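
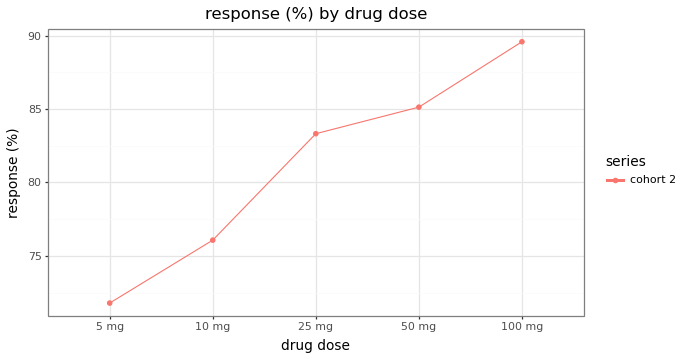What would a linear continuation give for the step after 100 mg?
≈ 93

Last three: 84, 86, 90 → slope ≈ 3/step → next ≈ 93.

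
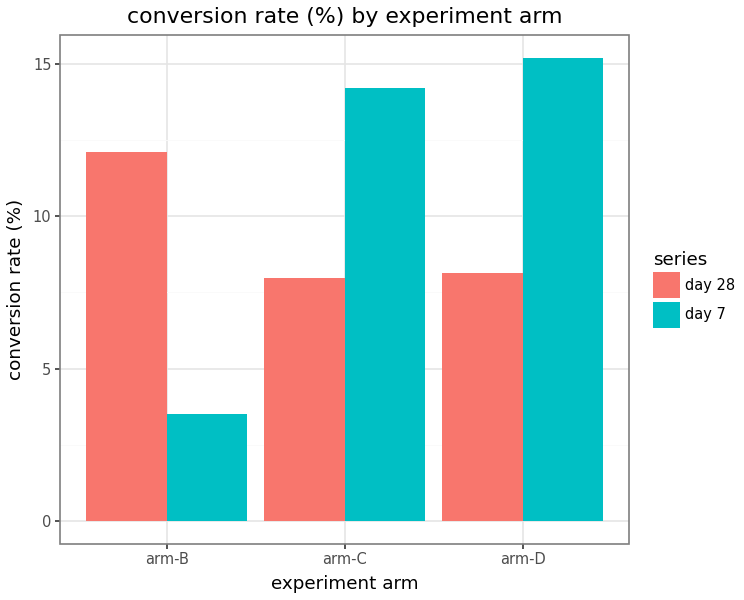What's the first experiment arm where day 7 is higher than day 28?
arm-C

arm-B: day 7 ≈ 4 vs day 28 ≈ 12 (not yet); arm-C: day 7 ≈ 14 vs day 28 ≈ 8 (first crossover).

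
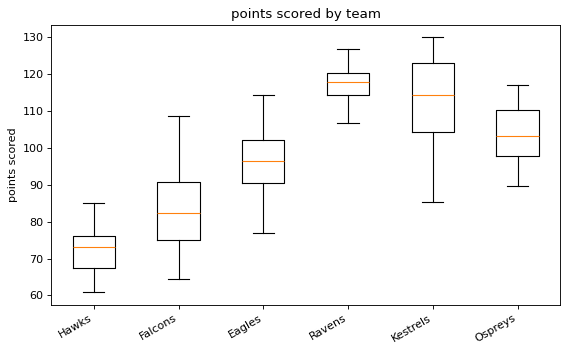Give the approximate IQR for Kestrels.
≈ 20

Q3 ≈ 125, Q1 ≈ 105; IQR ≈ 20.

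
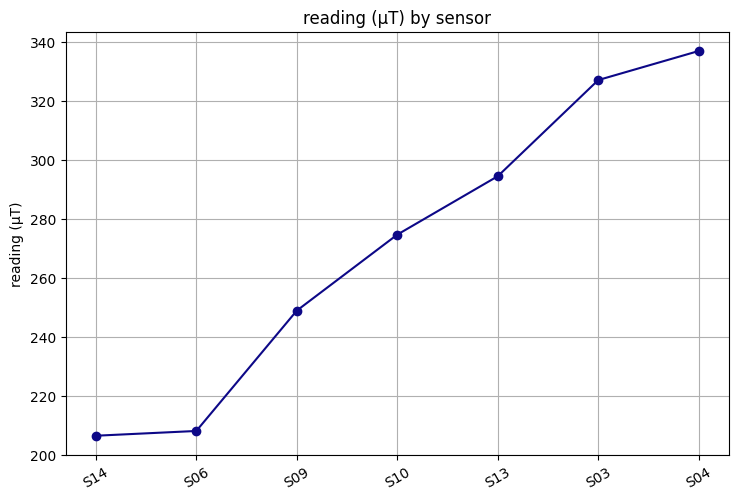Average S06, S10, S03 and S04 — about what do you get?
(200 + 280 + 320 + 340) / 4 ≈ 285.

≈ 285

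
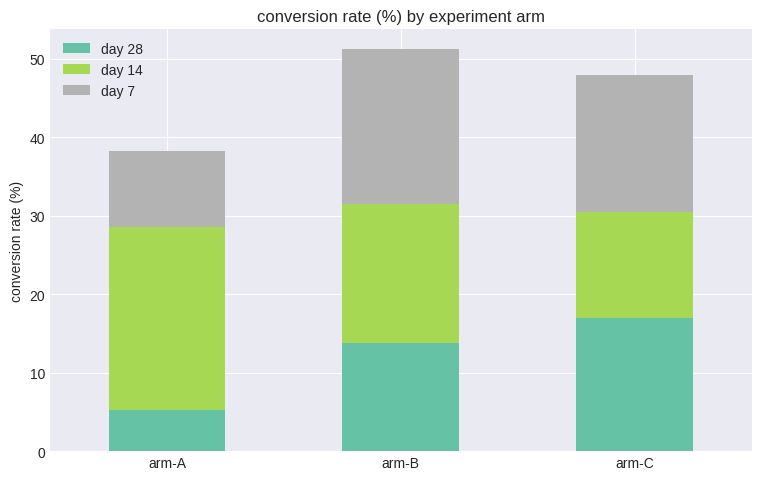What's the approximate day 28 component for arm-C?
day 28 top ≈ 15, bottom ≈ 0; segment ≈ 15.

≈ 15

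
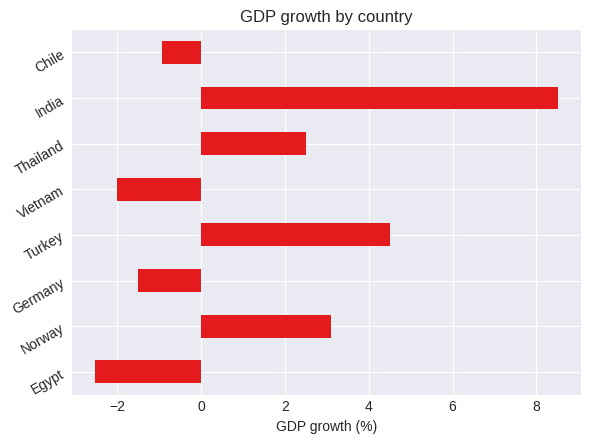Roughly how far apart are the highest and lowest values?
Max India ≈ 9, min Egypt ≈ -3; range ≈ 12.

≈ 12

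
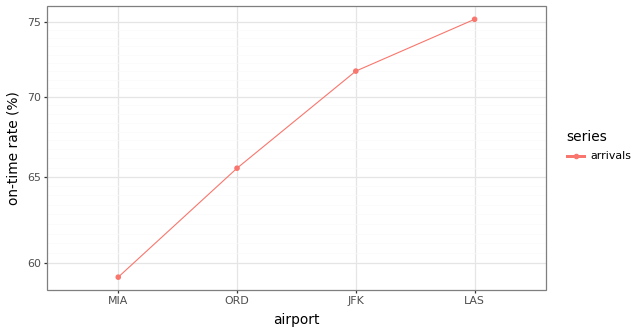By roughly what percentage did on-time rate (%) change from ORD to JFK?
ORD ≈ 66, JFK ≈ 72; (72 − 66) / 66 ≈ +9.1%.

≈ +9.1%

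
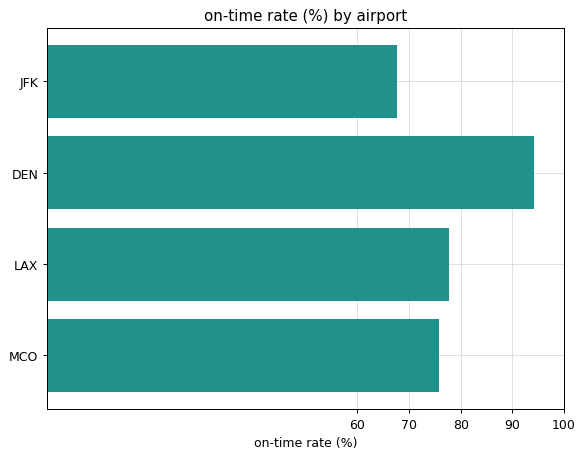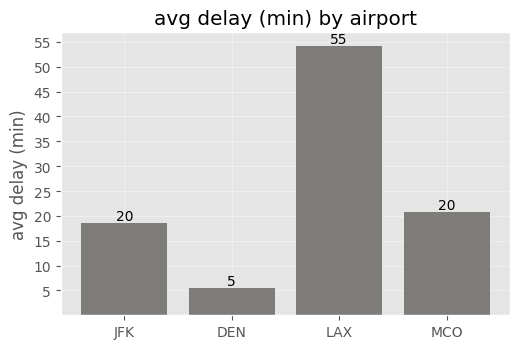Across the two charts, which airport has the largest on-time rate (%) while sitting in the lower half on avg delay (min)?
Chart 2 median avg delay (min) ≈ 20; below-median airports: JFK, DEN. Among those, DEN has the highest on-time rate (%) (≈ 90).

DEN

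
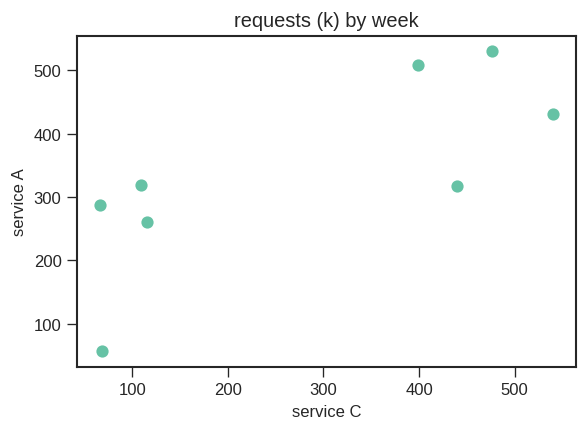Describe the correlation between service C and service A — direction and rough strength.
positive, strong

Points are positively correlated; strong (|r| ≈ 0.8).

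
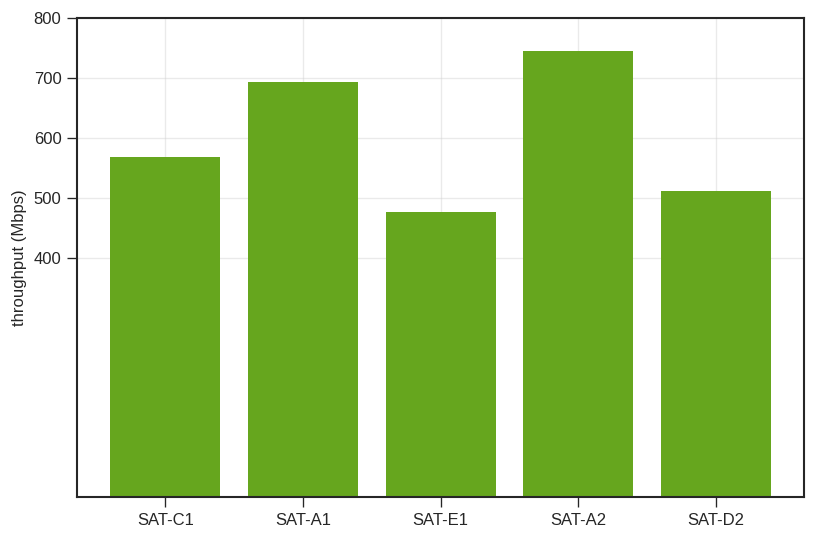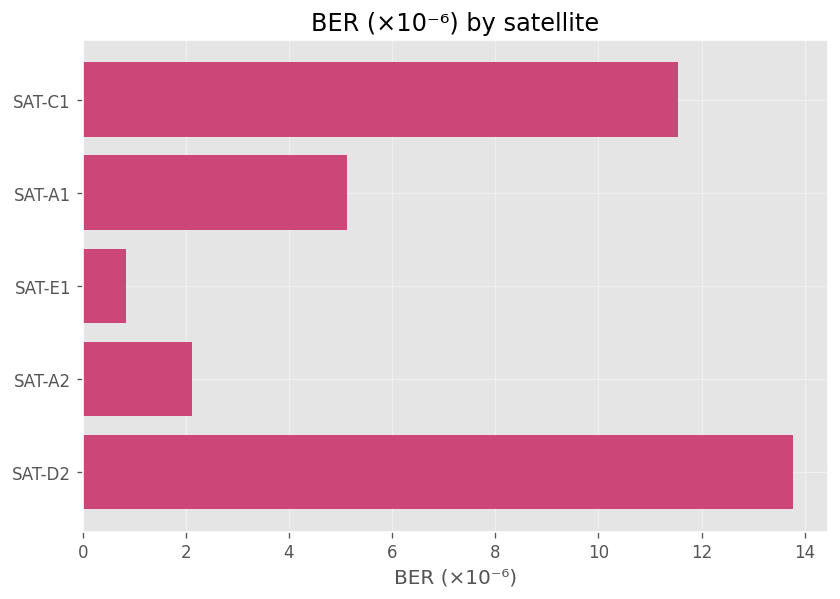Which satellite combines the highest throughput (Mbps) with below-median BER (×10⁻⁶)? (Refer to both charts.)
Chart 2 median BER (×10⁻⁶) ≈ 6; below-median satellites: SAT-E1, SAT-A2. Among those, SAT-A2 has the highest throughput (Mbps) (≈ 700).

SAT-A2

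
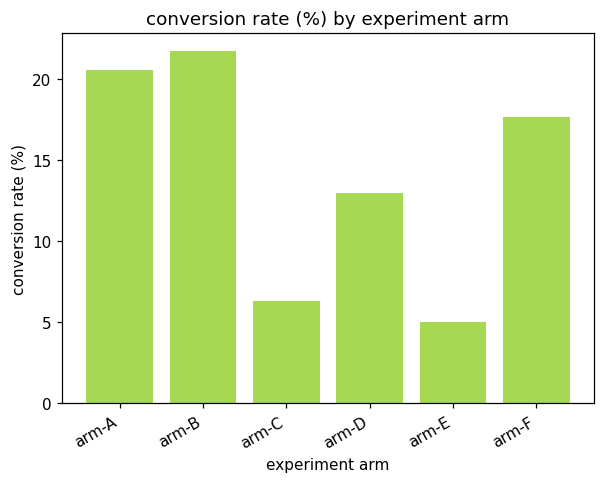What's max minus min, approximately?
≈ 16

Max arm-B ≈ 22, min arm-E ≈ 6; range ≈ 16.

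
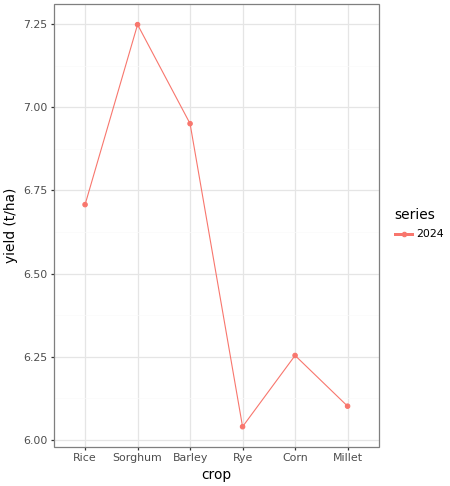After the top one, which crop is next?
Top 3: Sorghum ≈ 7.2, Barley ≈ 7.0, Rice ≈ 6.8.

Barley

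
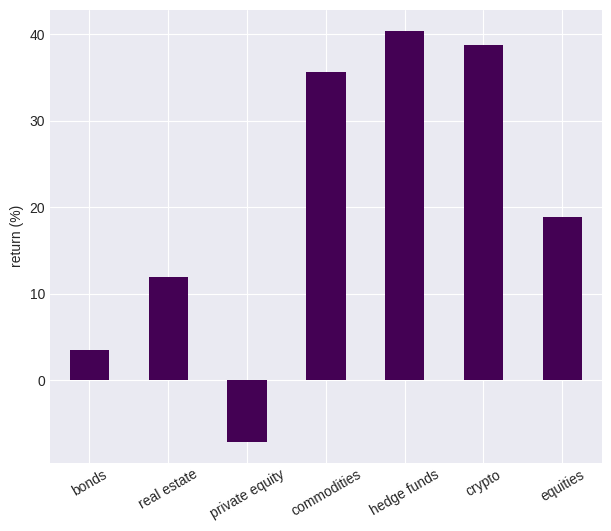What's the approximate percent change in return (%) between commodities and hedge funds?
commodities ≈ 35, hedge funds ≈ 40; (40 − 35) / 35 ≈ +14.3%.

≈ +14.3%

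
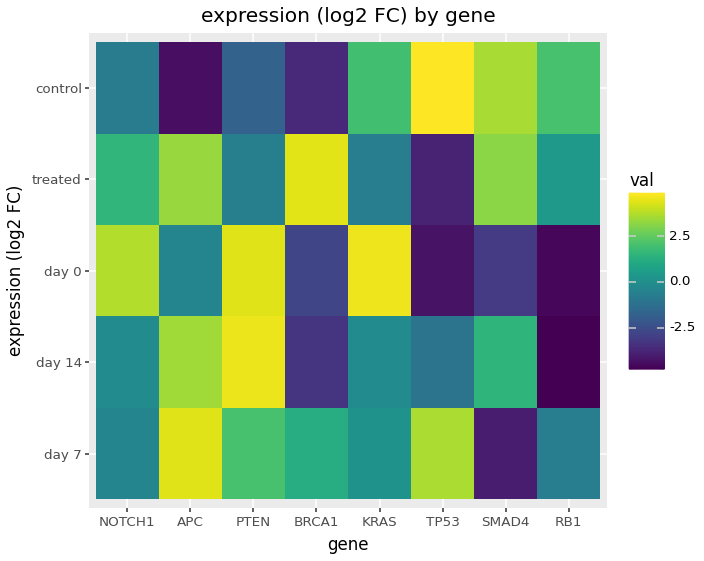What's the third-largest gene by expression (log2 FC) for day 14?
SMAD4

Top 4 for day 14: PTEN ≈ 5, APC ≈ 4, SMAD4 ≈ 1, KRAS ≈ 0.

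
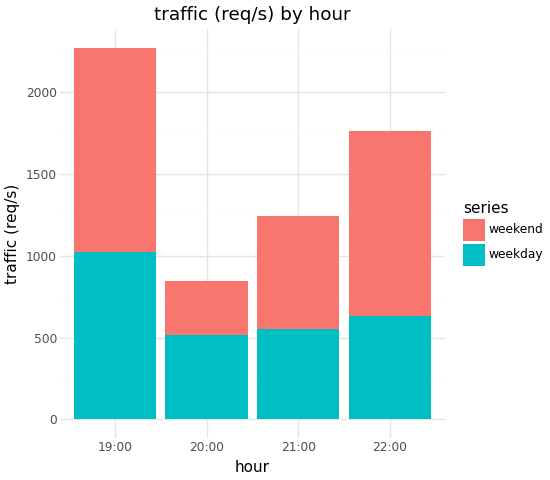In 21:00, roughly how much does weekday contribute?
≈ 600

weekday top ≈ 600, bottom ≈ 0; segment ≈ 600.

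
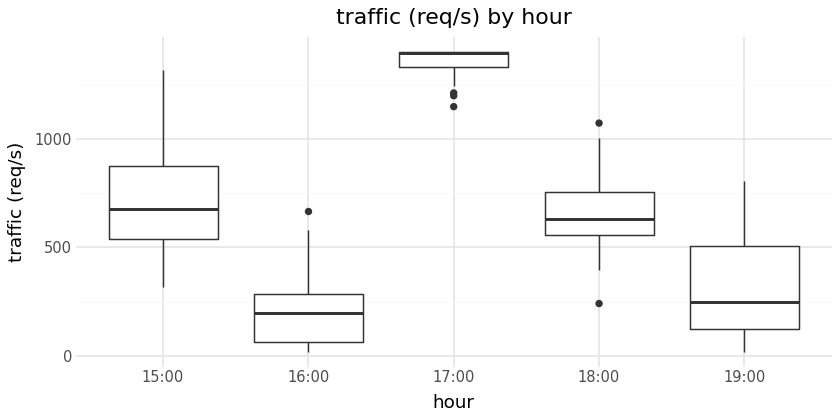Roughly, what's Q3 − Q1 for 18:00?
Q3 ≈ 800, Q1 ≈ 600; IQR ≈ 200.

≈ 200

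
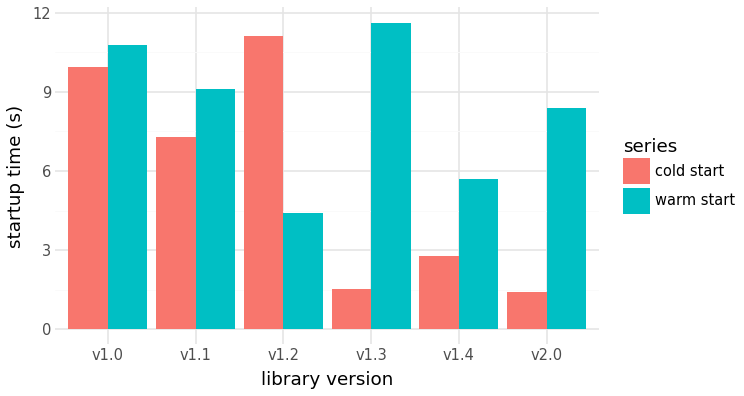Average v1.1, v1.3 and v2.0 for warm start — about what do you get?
≈ 10

(9 + 12 + 8) / 3 ≈ 10.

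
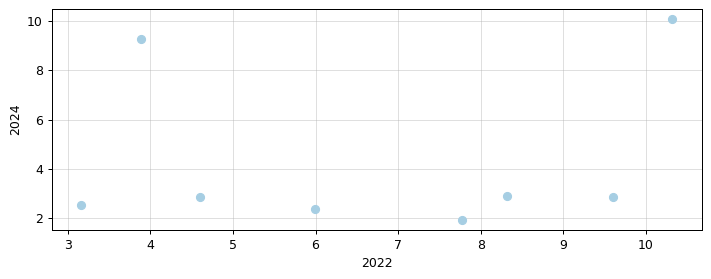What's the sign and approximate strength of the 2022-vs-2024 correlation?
no clear correlation

Points are roughly uncorrelated; weak (|r| ≈ 0.1).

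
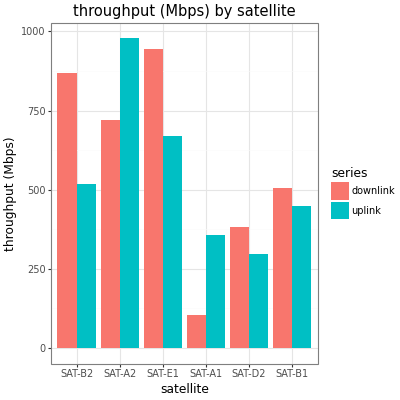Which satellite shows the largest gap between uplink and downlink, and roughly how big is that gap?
SAT-B2, ≈ 400 Mbps

SAT-B2: uplink ≈ 500, downlink ≈ 900 → gap ≈ 400. Next-largest (SAT-E1) is only ≈ 200.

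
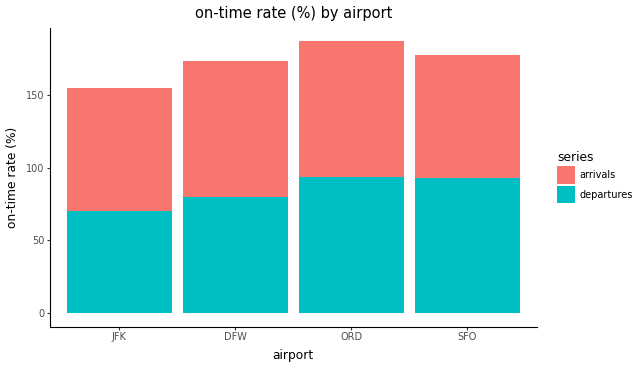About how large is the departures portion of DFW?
≈ 80

departures top ≈ 80, bottom ≈ 0; segment ≈ 80.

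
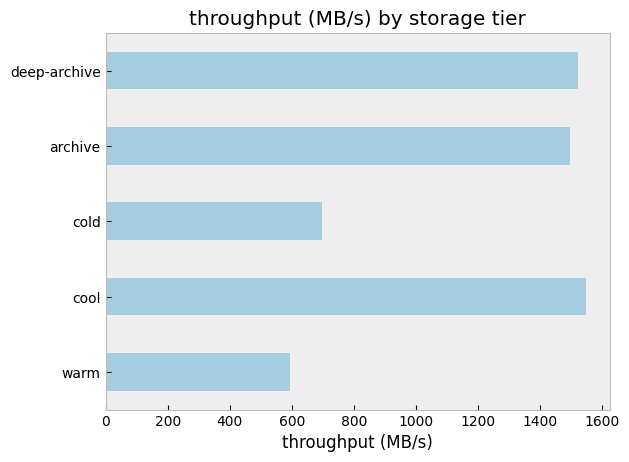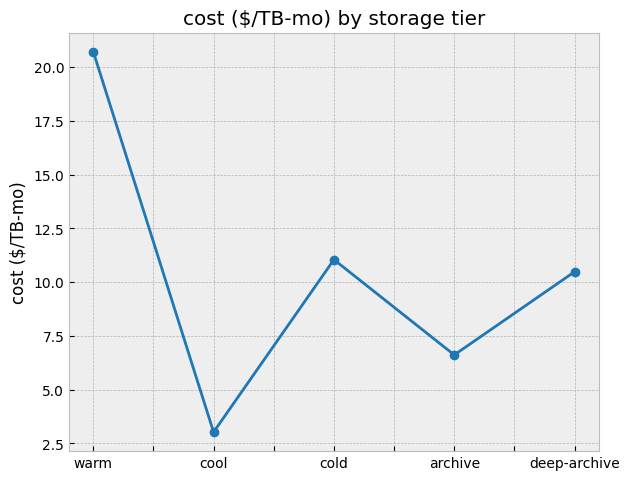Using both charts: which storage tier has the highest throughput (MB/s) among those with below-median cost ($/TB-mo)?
cool

Chart 2 median cost ($/TB-mo) ≈ 10; below-median storage tiers: cool, archive. Among those, cool has the highest throughput (MB/s) (≈ 1600).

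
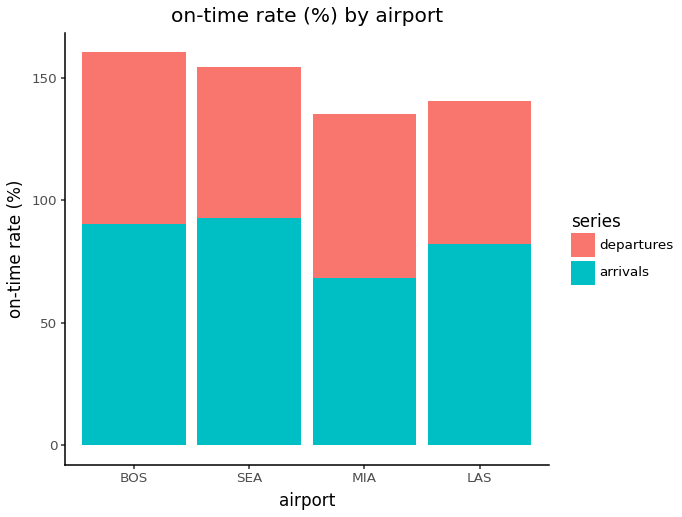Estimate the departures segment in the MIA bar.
≈ 80

departures top ≈ 140, bottom ≈ 60; segment ≈ 80.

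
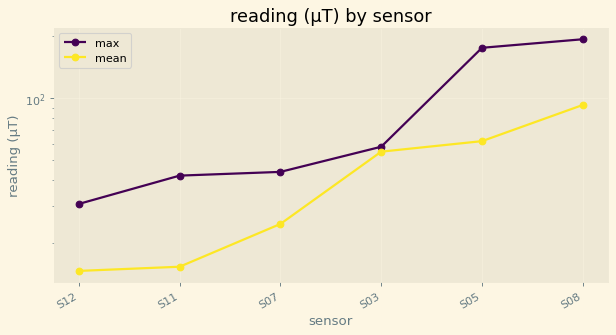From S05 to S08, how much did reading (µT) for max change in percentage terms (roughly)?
≈ +11.1%

S05 ≈ 180, S08 ≈ 200; (200 − 180) / 180 ≈ +11.1%.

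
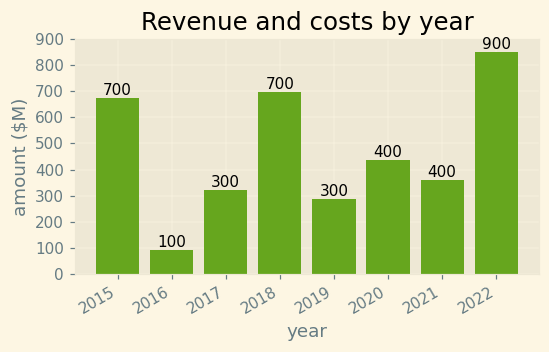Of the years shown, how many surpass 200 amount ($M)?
7

Above 200: 2015, 2017, 2018, 2019, 2020, 2021, 2022.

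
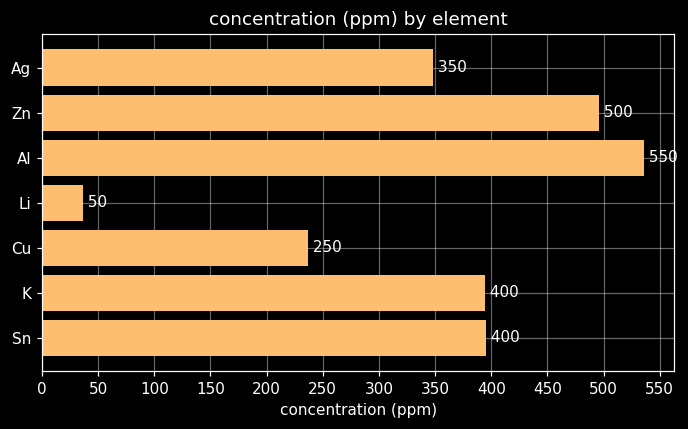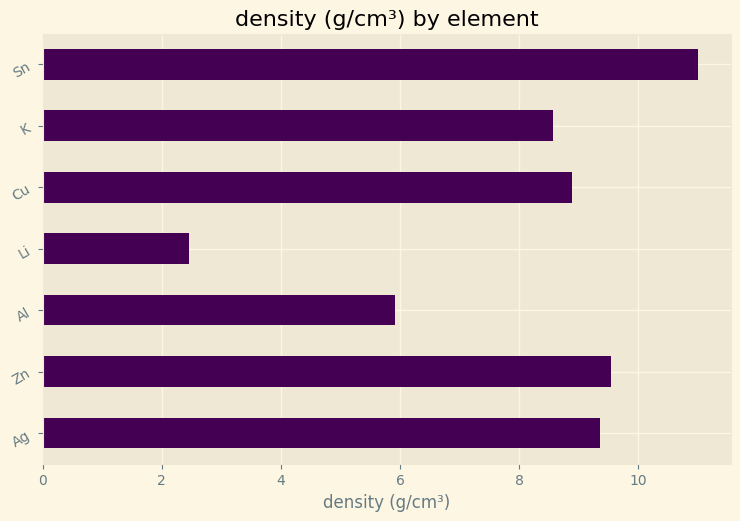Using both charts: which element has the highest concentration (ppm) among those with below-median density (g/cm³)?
Chart 2 median density (g/cm³) ≈ 8; below-median elements: Al, Li, K. Among those, Al has the highest concentration (ppm) (≈ 550).

Al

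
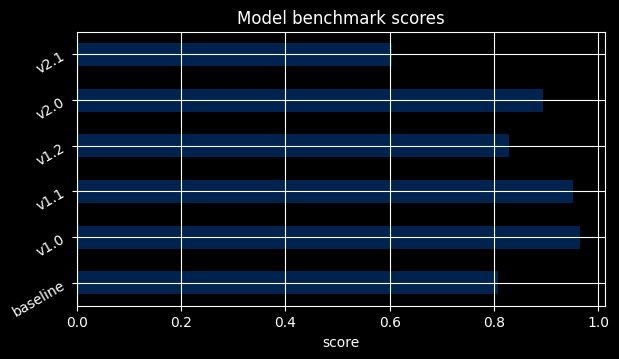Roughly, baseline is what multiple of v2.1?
baseline ≈ 0.8, v2.1 ≈ 0.6; 0.8/0.6 ≈ 1.33.

≈ 1.33×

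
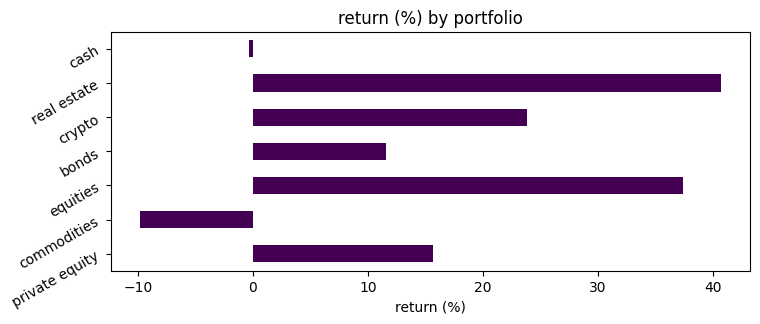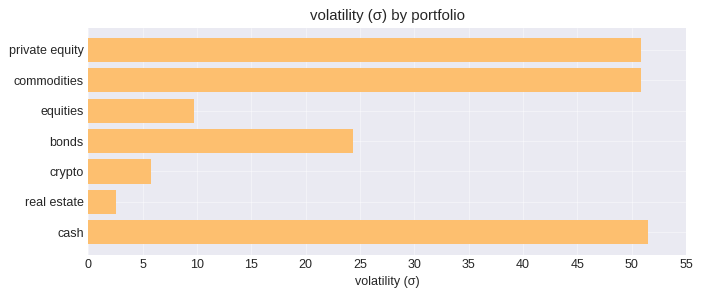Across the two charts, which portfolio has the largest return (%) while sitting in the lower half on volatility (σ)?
real estate

Chart 2 median volatility (σ) ≈ 25; below-median portfolios: equities, crypto, real estate. Among those, real estate has the highest return (%) (≈ 40).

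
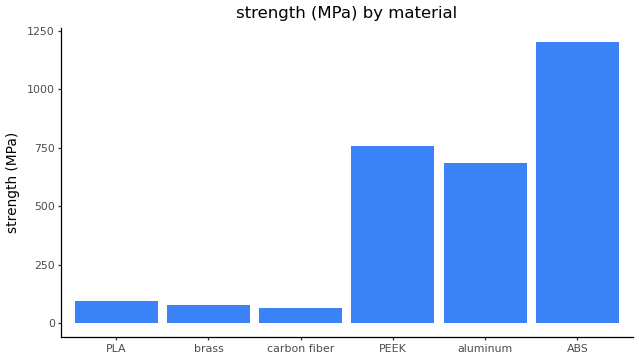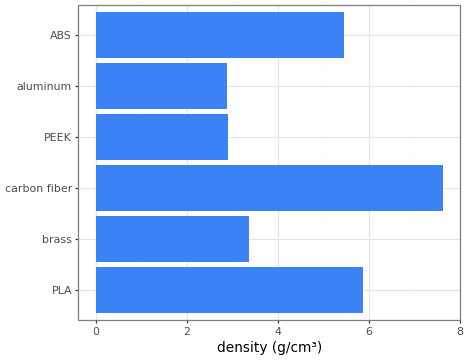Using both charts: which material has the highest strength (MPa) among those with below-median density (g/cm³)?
Chart 2 median density (g/cm³) ≈ 4; below-median materials: brass, PEEK, aluminum. Among those, PEEK has the highest strength (MPa) (≈ 800).

PEEK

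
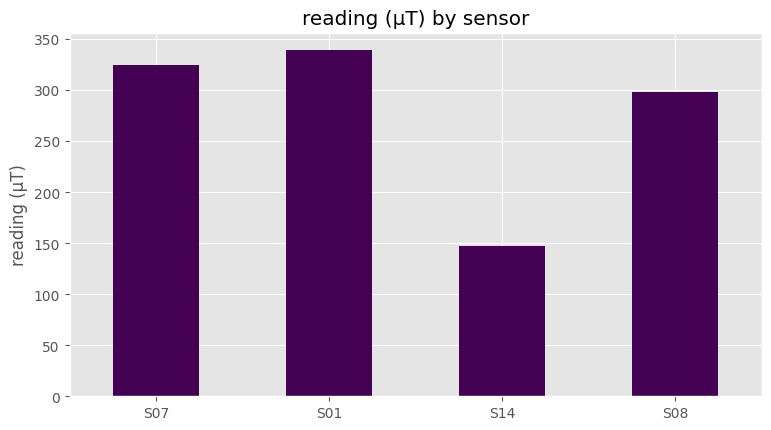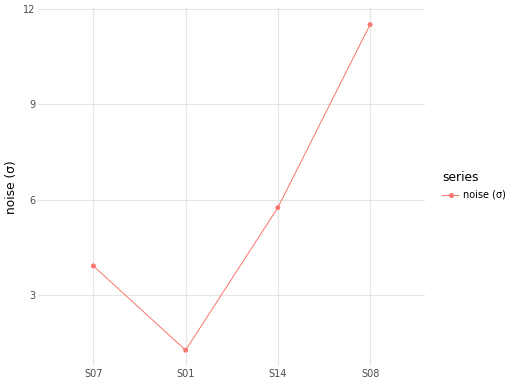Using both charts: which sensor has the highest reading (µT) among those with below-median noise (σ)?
Chart 2 median noise (σ) ≈ 4; below-median sensors: S07, S01. Among those, S01 has the highest reading (µT) (≈ 350).

S01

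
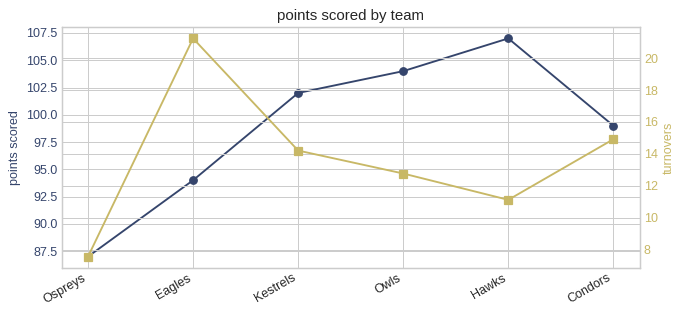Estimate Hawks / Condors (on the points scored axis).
≈ 1.08×

Hawks ≈ 108, Condors ≈ 100; 108/100 ≈ 1.08.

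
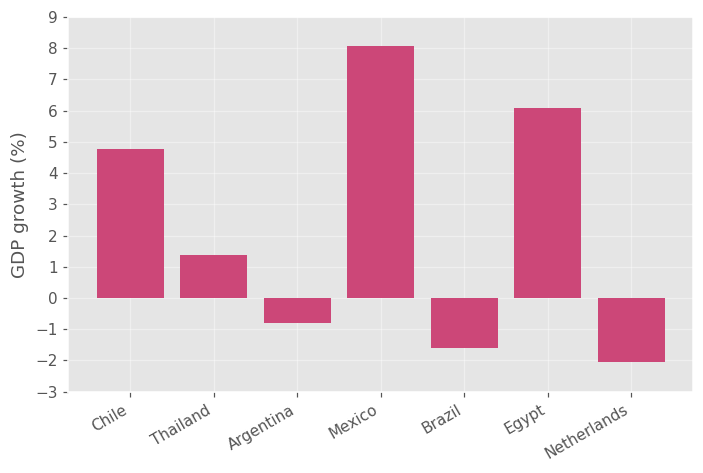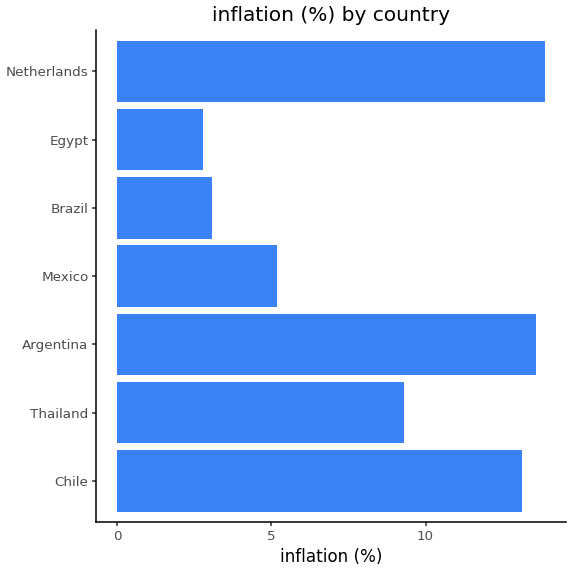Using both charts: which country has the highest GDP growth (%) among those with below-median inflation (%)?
Mexico

Chart 2 median inflation (%) ≈ 10; below-median countries: Mexico, Brazil, Egypt. Among those, Mexico has the highest GDP growth (%) (≈ 8).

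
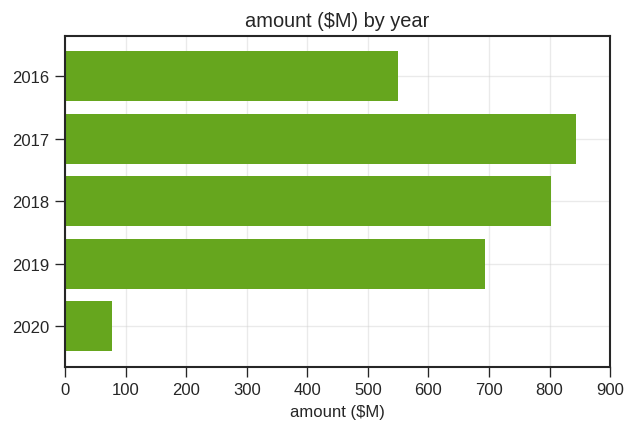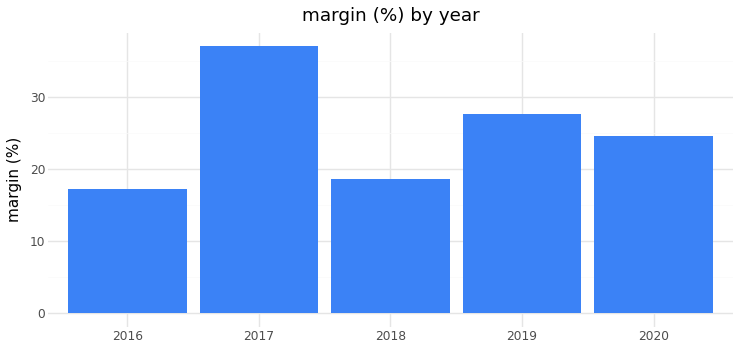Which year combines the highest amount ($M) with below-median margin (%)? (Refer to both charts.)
Chart 2 median margin (%) ≈ 25; below-median years: 2016, 2018. Among those, 2018 has the highest amount ($M) (≈ 800).

2018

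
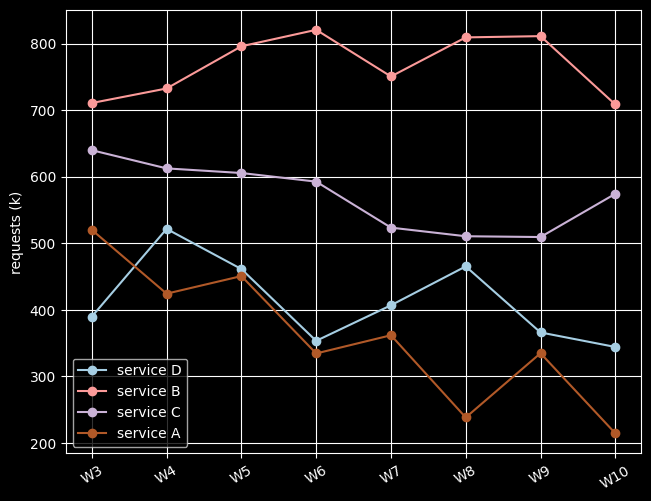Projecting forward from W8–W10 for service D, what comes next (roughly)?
Last three: 500, 400, 300 → slope ≈ -100/step → next ≈ 200.

≈ 200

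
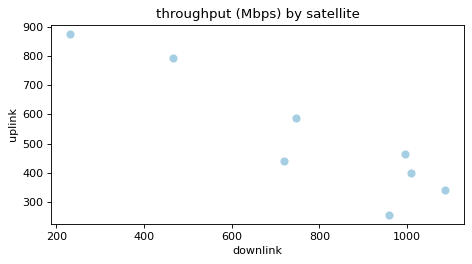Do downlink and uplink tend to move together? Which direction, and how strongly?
Points are negatively correlated; strong (|r| ≈ 0.9).

negative, strong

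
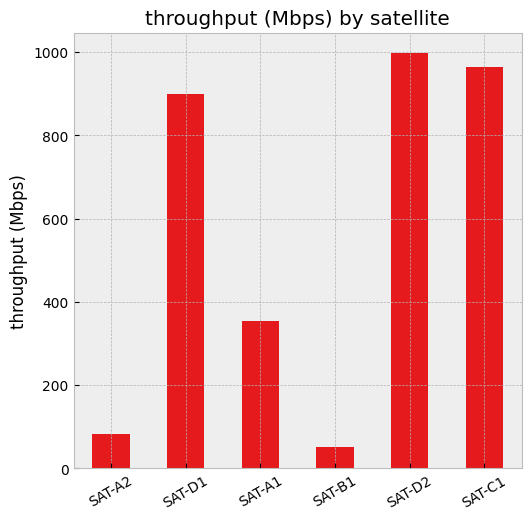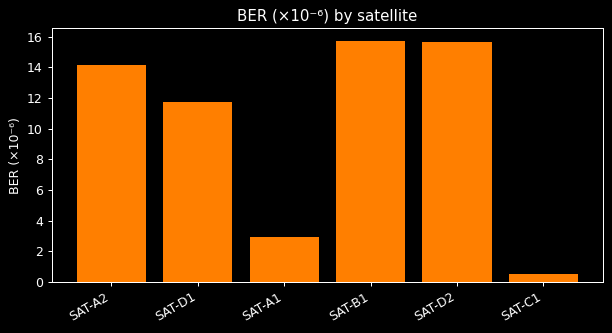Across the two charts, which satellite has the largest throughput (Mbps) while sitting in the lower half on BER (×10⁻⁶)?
SAT-C1

Chart 2 median BER (×10⁻⁶) ≈ 12; below-median satellites: SAT-D1, SAT-A1, SAT-C1. Among those, SAT-C1 has the highest throughput (Mbps) (≈ 1000).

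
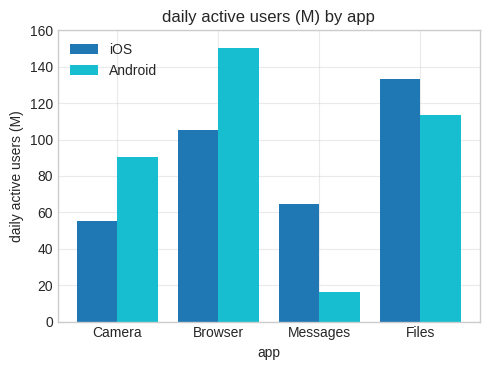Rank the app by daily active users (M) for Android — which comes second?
Files

Top 3 for Android: Browser ≈ 160, Files ≈ 120, Camera ≈ 100.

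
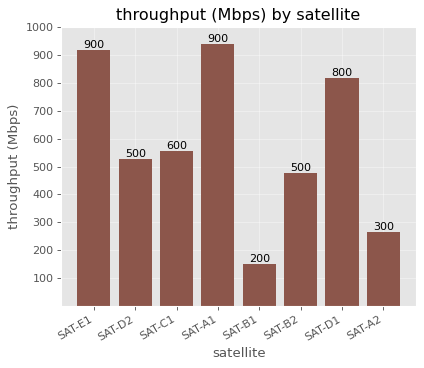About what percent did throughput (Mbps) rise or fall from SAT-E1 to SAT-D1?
≈ -11.1%

SAT-E1 ≈ 900, SAT-D1 ≈ 800; (800 − 900) / 900 ≈ -11.1%.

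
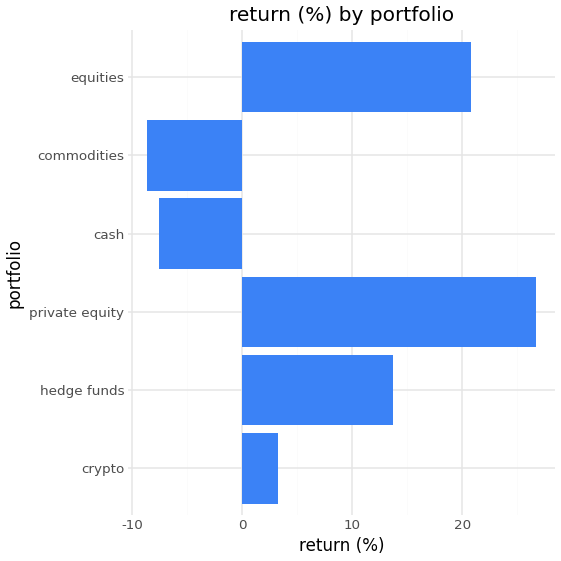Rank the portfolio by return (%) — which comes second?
equities

Top 3: private equity ≈ 25, equities ≈ 20, hedge funds ≈ 15.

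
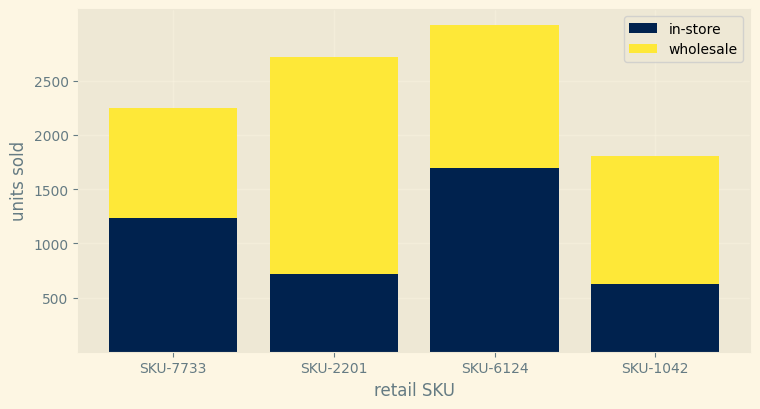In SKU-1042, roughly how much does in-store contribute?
≈ 500

in-store top ≈ 500, bottom ≈ 0; segment ≈ 500.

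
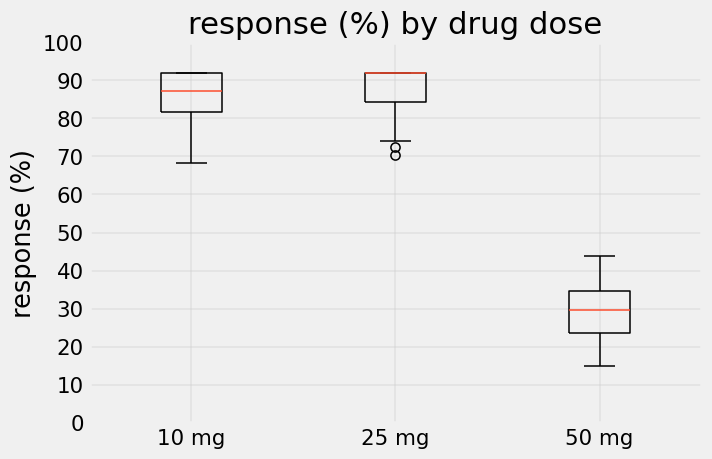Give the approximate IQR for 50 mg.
≈ 10

Q3 ≈ 30, Q1 ≈ 20; IQR ≈ 10.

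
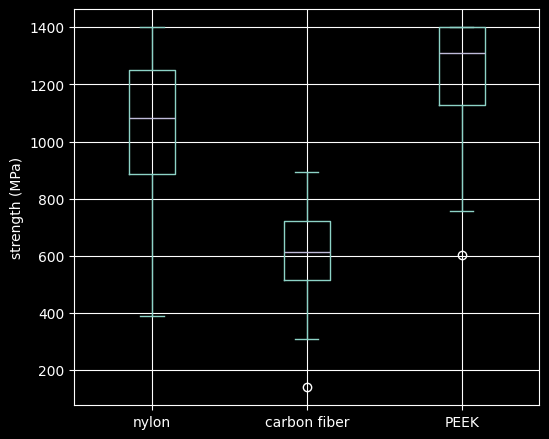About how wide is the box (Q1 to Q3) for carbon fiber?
≈ 200

Q3 ≈ 700, Q1 ≈ 500; IQR ≈ 200.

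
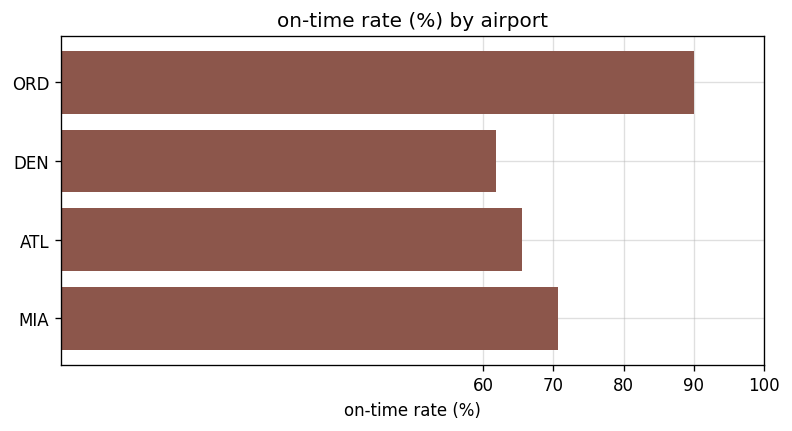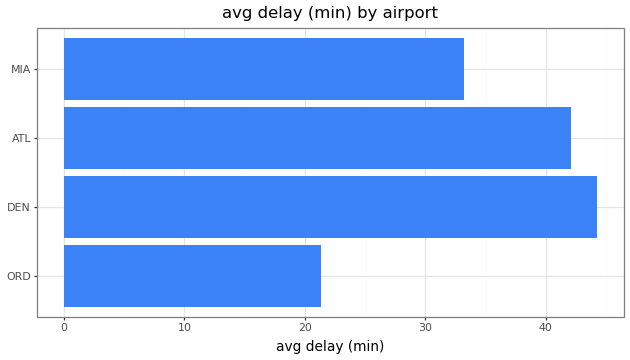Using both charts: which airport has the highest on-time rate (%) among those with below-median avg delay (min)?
Chart 2 median avg delay (min) ≈ 40; below-median airports: ORD, MIA. Among those, ORD has the highest on-time rate (%) (≈ 90).

ORD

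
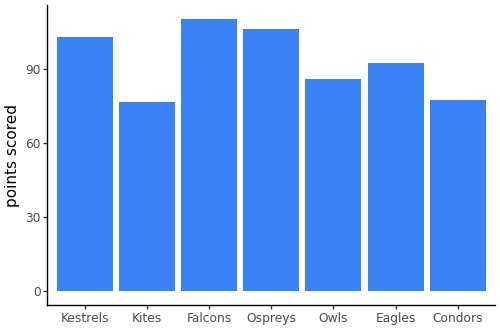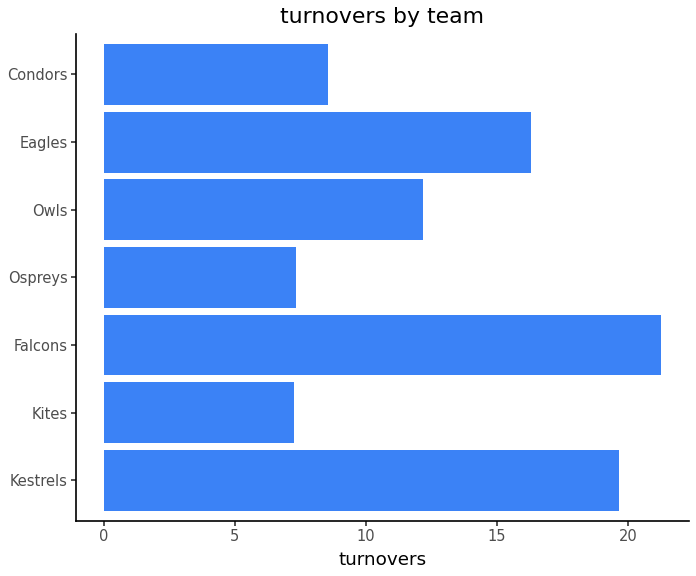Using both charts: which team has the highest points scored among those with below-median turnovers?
Chart 2 median turnovers ≈ 12; below-median teams: Kites, Ospreys, Condors. Among those, Ospreys has the highest points scored (≈ 100).

Ospreys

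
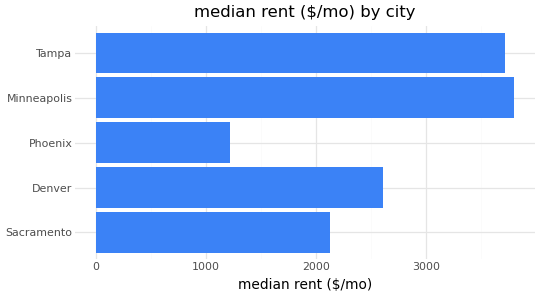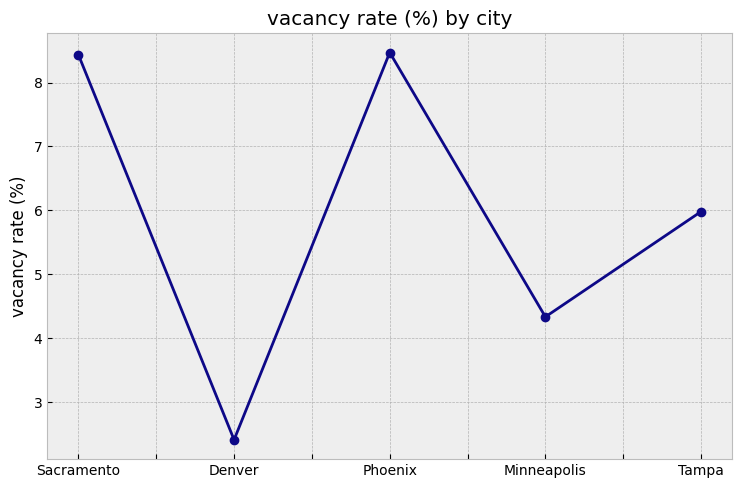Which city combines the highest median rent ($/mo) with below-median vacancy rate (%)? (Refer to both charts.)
Chart 2 median vacancy rate (%) ≈ 6; below-median cities: Denver, Minneapolis. Among those, Minneapolis has the highest median rent ($/mo) (≈ 4000).

Minneapolis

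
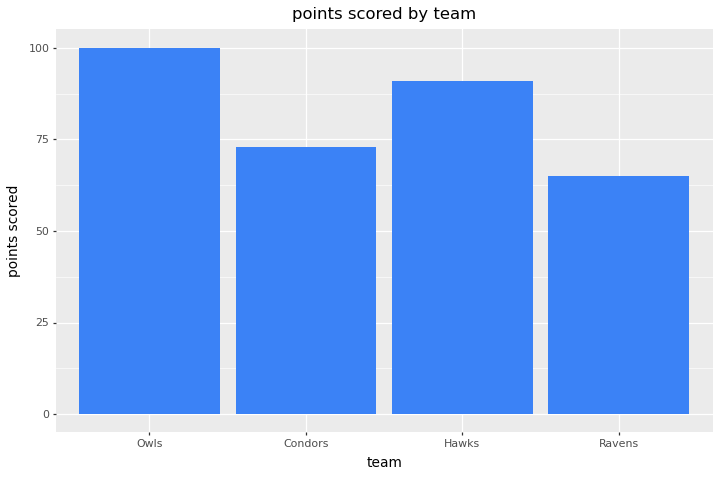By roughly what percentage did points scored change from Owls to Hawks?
Owls ≈ 100, Hawks ≈ 90; (90 − 100) / 100 ≈ -10%.

≈ -10%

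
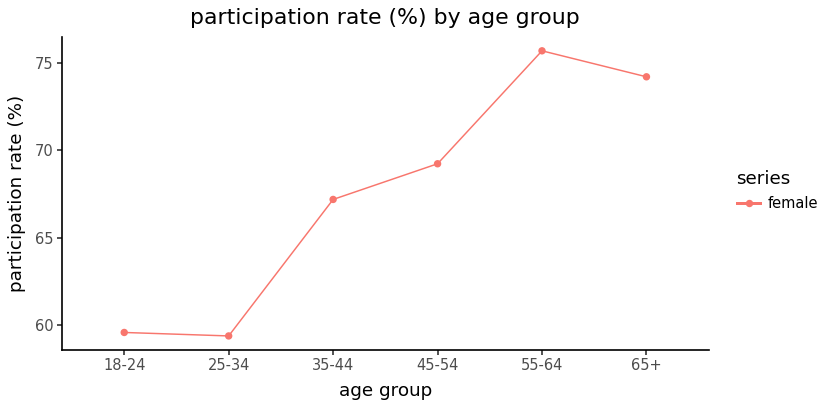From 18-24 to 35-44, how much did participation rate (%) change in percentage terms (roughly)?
≈ +13.3%

18-24 ≈ 60, 35-44 ≈ 68; (68 − 60) / 60 ≈ +13.3%.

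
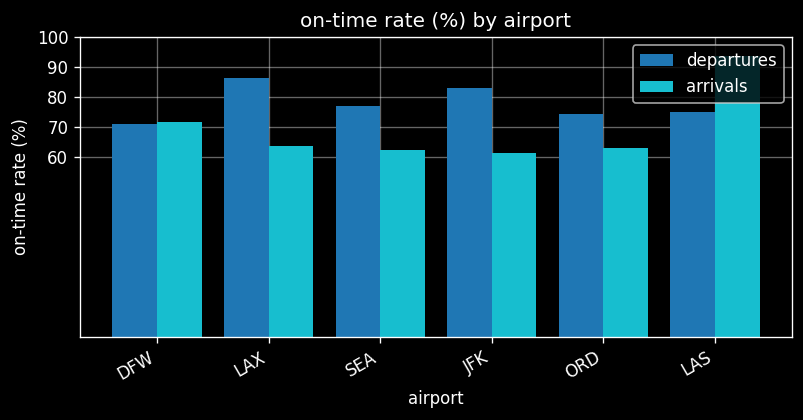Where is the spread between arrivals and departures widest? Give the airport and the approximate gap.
LAX, ≈ 30 %

LAX: arrivals ≈ 60, departures ≈ 90 → gap ≈ 30. Next-largest (JFK) is only ≈ 20.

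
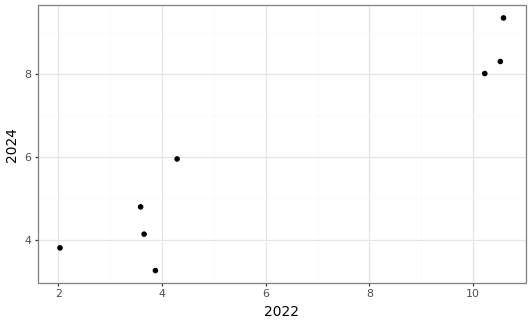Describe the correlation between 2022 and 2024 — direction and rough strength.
Points are positively correlated; strong (|r| ≈ 0.9).

positive, strong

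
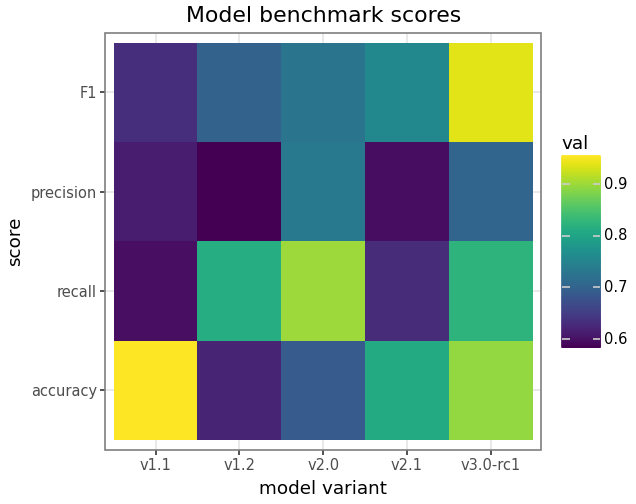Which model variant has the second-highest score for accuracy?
Top 3 for accuracy: v1.1 ≈ 0.95, v3.0-rc1 ≈ 0.90, v2.1 ≈ 0.80.

v3.0-rc1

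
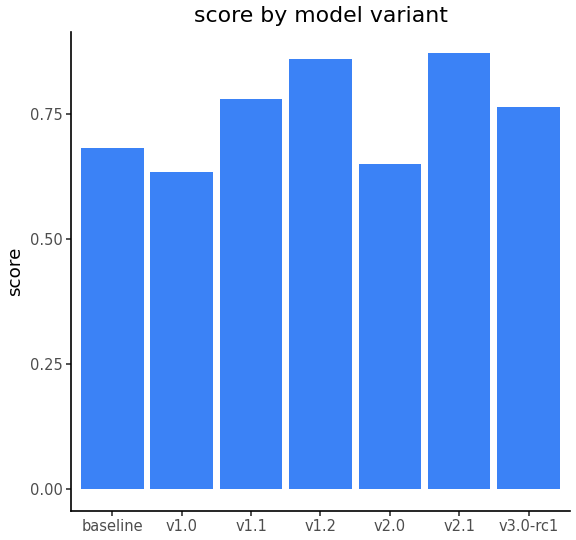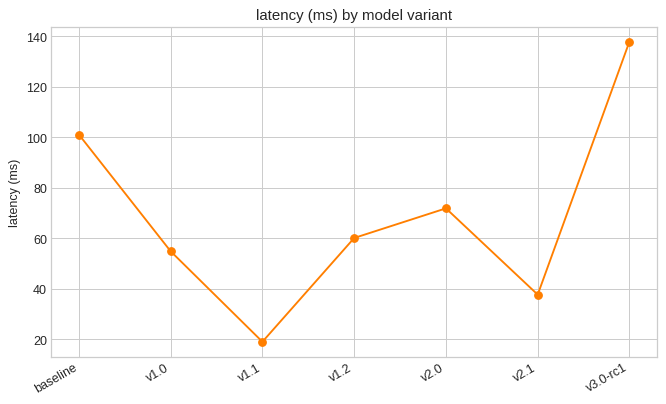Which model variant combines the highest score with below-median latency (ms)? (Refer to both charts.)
Chart 2 median latency (ms) ≈ 60; below-median model variants: v1.0, v1.1, v2.1. Among those, v2.1 has the highest score (≈ 0.9).

v2.1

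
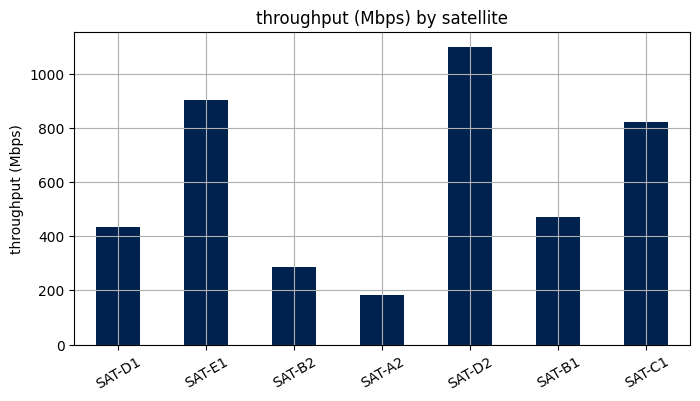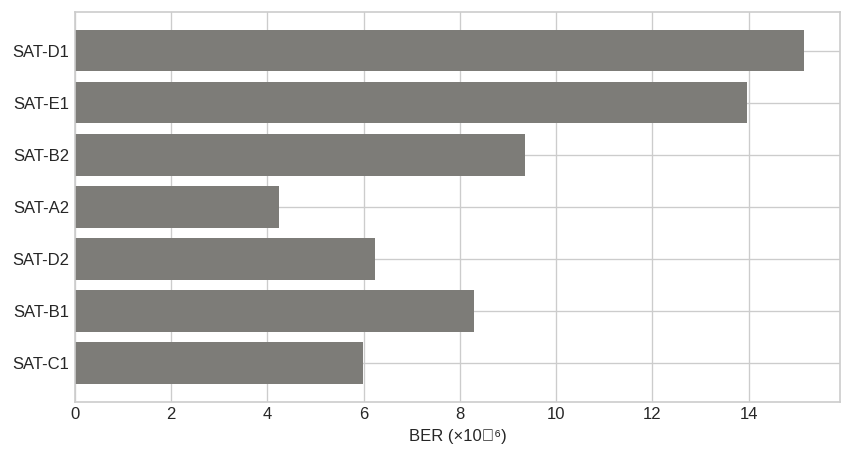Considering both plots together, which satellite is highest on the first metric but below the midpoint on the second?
Chart 2 median BER (×10⁻⁶) ≈ 8; below-median satellites: SAT-A2, SAT-D2, SAT-C1. Among those, SAT-D2 has the highest throughput (Mbps) (≈ 1000).

SAT-D2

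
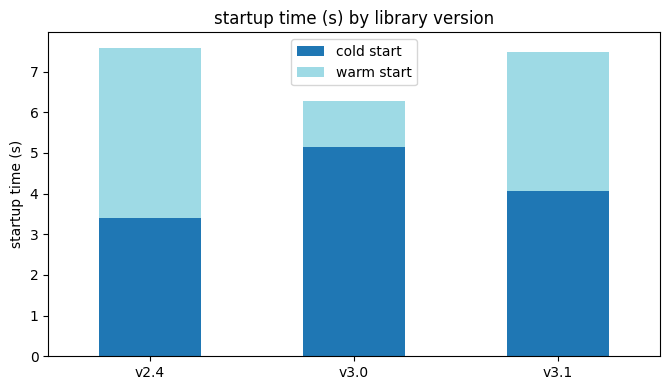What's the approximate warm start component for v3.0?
warm start top ≈ 6, bottom ≈ 5; segment ≈ 1.

≈ 1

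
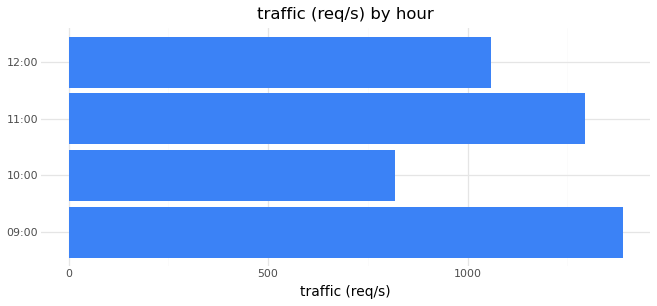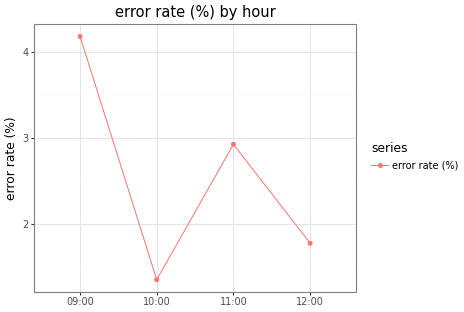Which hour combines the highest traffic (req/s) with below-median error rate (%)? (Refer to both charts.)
Chart 2 median error rate (%) ≈ 2.5; below-median hours: 10:00, 12:00. Among those, 12:00 has the highest traffic (req/s) (≈ 1000).

12:00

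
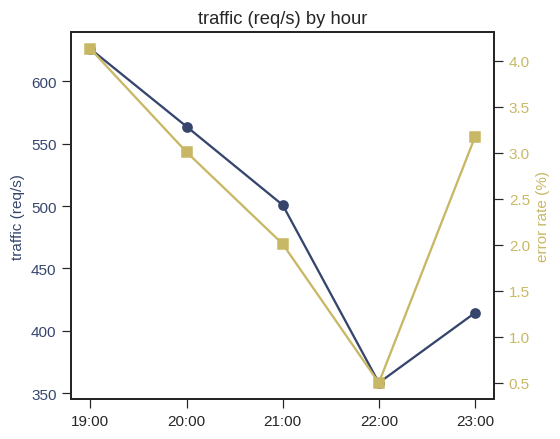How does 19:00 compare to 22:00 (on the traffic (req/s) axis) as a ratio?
19:00 ≈ 625, 22:00 ≈ 350; 625/350 ≈ 1.79.

≈ 1.79×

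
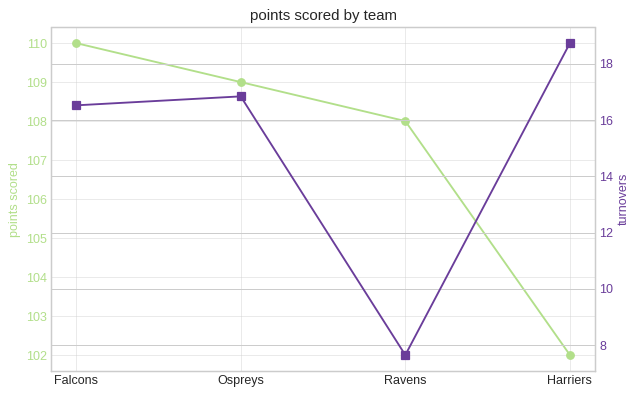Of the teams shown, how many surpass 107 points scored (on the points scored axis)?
3

Above 107: Falcons, Ospreys, Ravens.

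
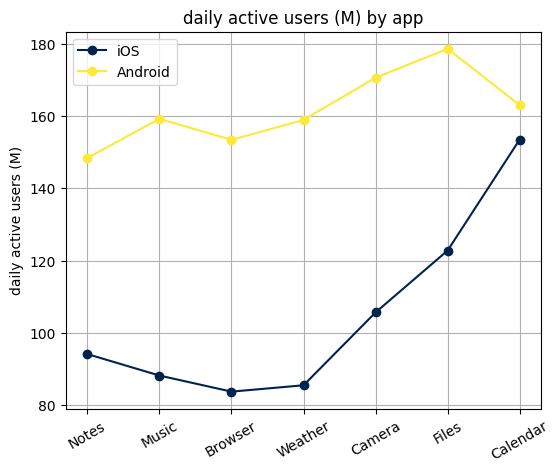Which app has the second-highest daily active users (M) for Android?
Camera

Top 3 for Android: Files ≈ 180, Camera ≈ 170, Calendar ≈ 160.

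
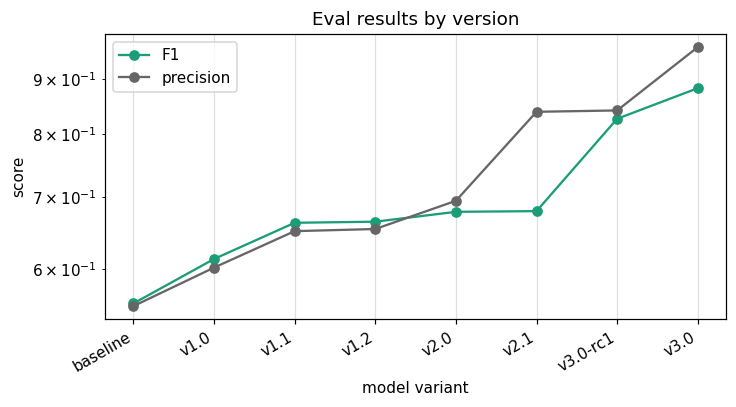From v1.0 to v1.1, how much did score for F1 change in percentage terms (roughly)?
≈ +8.3%

v1.0 ≈ 0.60, v1.1 ≈ 0.65; (0.65 − 0.60) / 0.60 ≈ +8.3%.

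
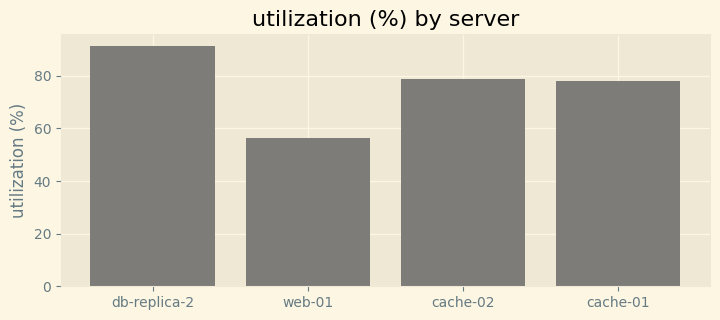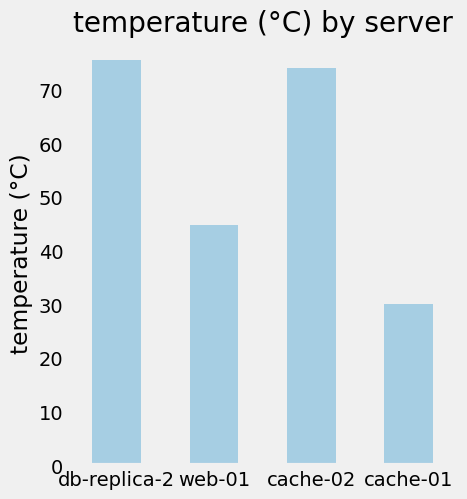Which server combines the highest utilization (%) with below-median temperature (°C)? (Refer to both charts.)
Chart 2 median temperature (°C) ≈ 60; below-median servers: web-01, cache-01. Among those, cache-01 has the highest utilization (%) (≈ 80).

cache-01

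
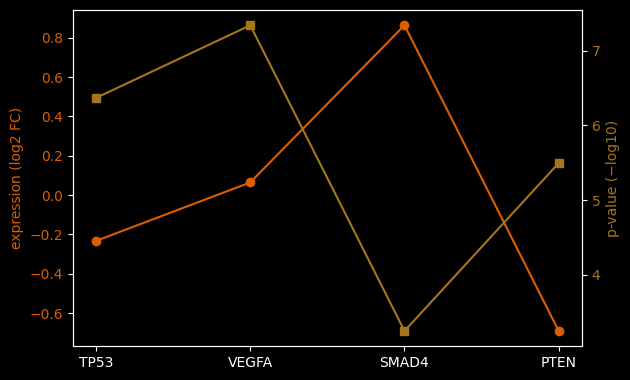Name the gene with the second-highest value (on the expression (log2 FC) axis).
VEGFA

Top 3 (on the expression (log2 FC) axis): SMAD4 ≈ 0.8, VEGFA ≈ 0.0, TP53 ≈ -0.2.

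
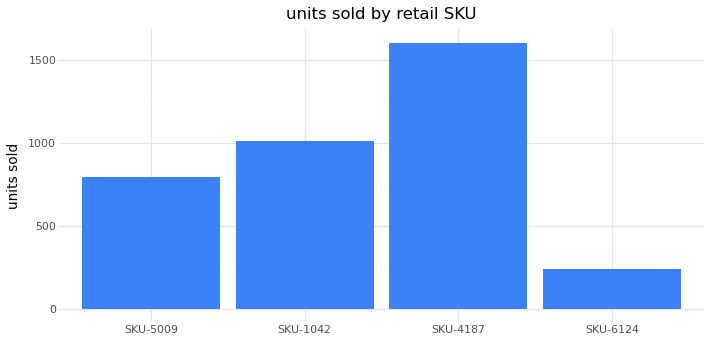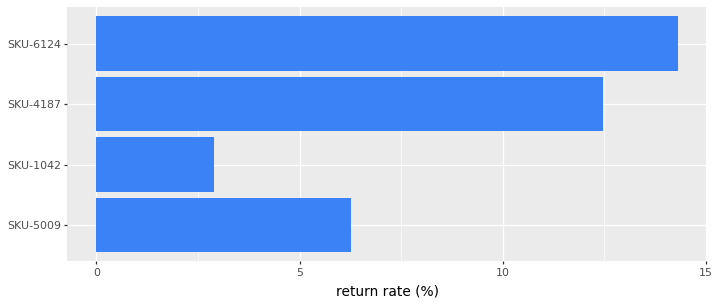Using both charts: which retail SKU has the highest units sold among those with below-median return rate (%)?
Chart 2 median return rate (%) ≈ 10; below-median retail SKUs: SKU-5009, SKU-1042. Among those, SKU-1042 has the highest units sold (≈ 1000).

SKU-1042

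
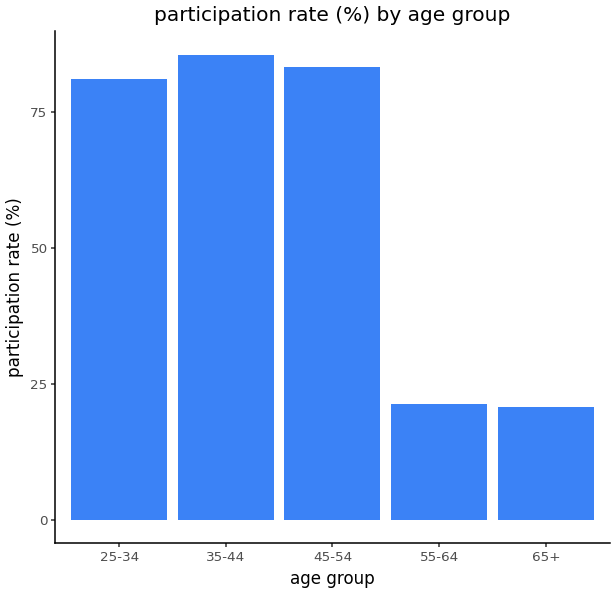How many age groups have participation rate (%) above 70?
Above 70: 25-34, 35-44, 45-54.

3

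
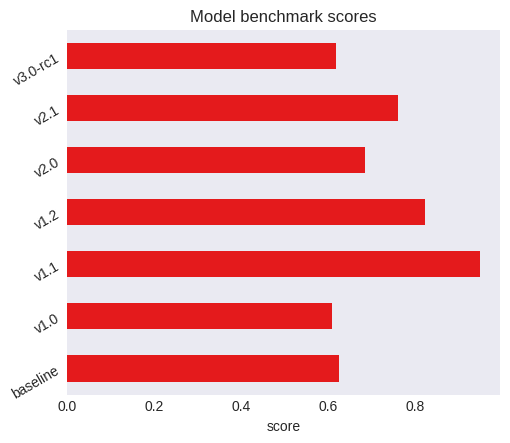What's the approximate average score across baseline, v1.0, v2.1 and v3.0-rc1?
(0.6 + 0.6 + 0.8 + 0.6) / 4 ≈ 0.65.

≈ 0.65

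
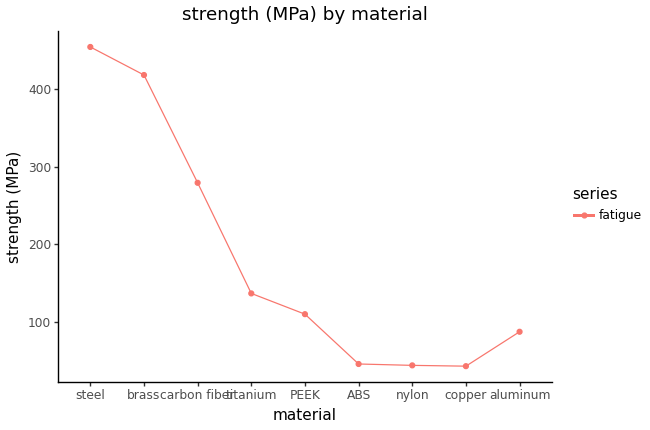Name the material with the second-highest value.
Top 3: steel ≈ 450, brass ≈ 400, carbon fiber ≈ 300.

brass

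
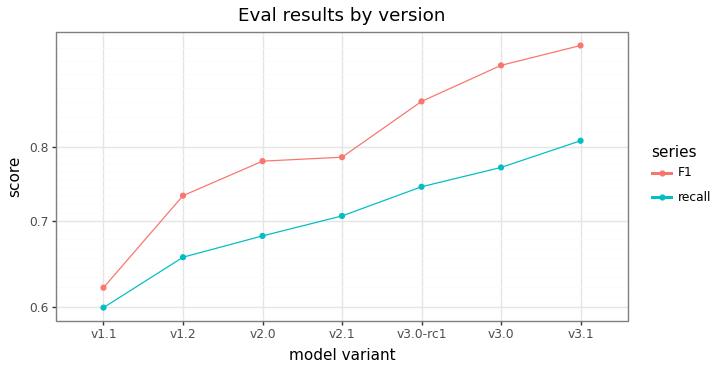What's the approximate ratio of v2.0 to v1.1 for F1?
v2.0 ≈ 0.80, v1.1 ≈ 0.60; 0.80/0.60 ≈ 1.33.

≈ 1.33×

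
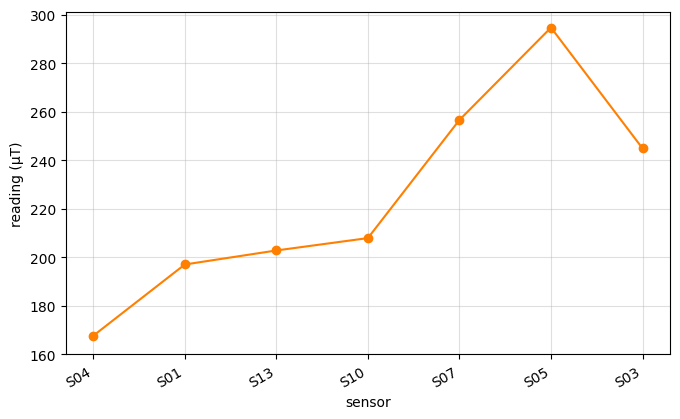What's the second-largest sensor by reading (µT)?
Top 3: S05 ≈ 300, S07 ≈ 260, S03 ≈ 240.

S07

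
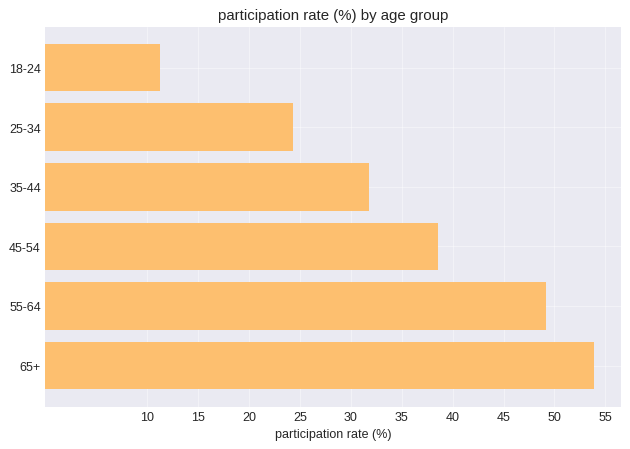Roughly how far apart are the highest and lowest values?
≈ 45

Max 65+ ≈ 55, min 18-24 ≈ 10; range ≈ 45.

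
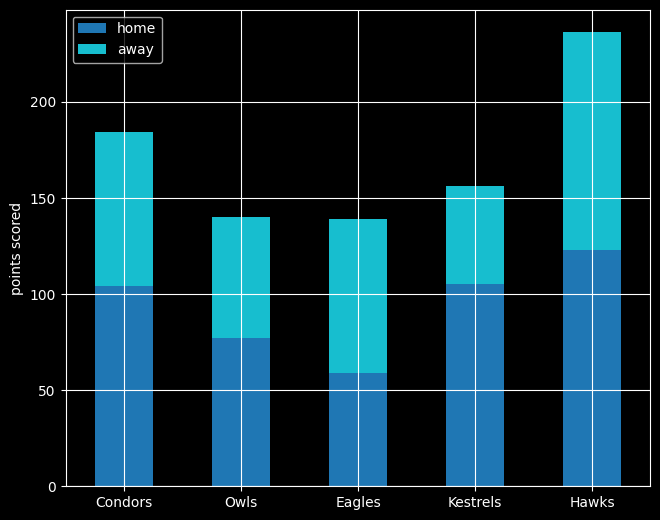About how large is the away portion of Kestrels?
≈ 60

away top ≈ 160, bottom ≈ 100; segment ≈ 60.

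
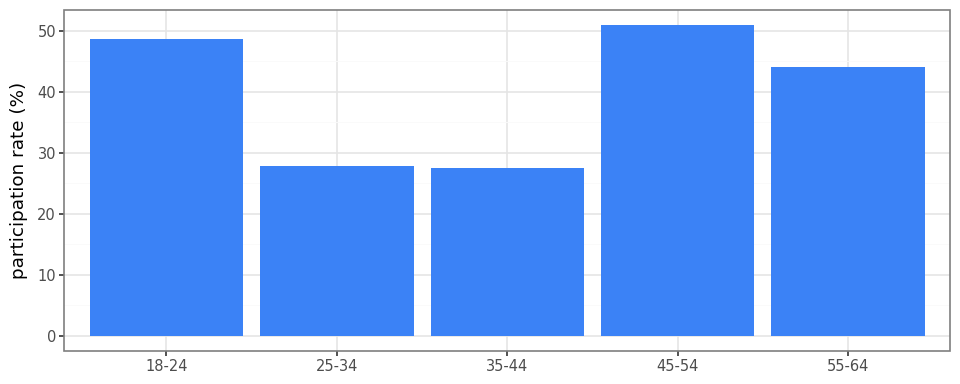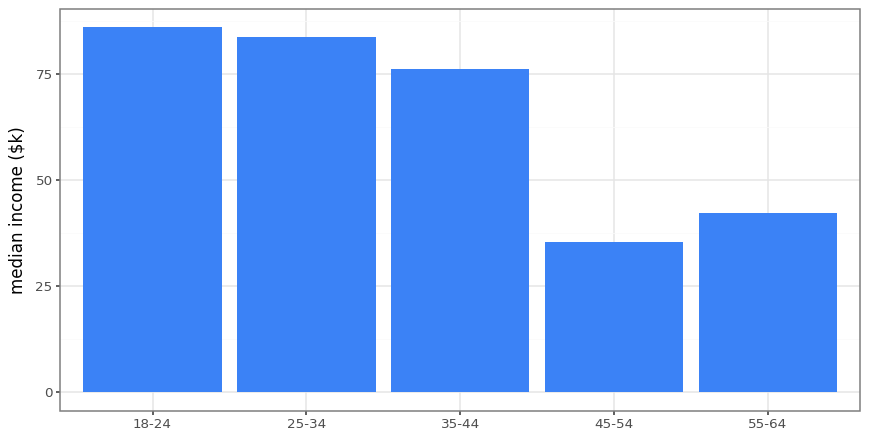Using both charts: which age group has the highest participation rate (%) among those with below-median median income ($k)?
45-54

Chart 2 median median income ($k) ≈ 80; below-median age groups: 45-54, 55-64. Among those, 45-54 has the highest participation rate (%) (≈ 50).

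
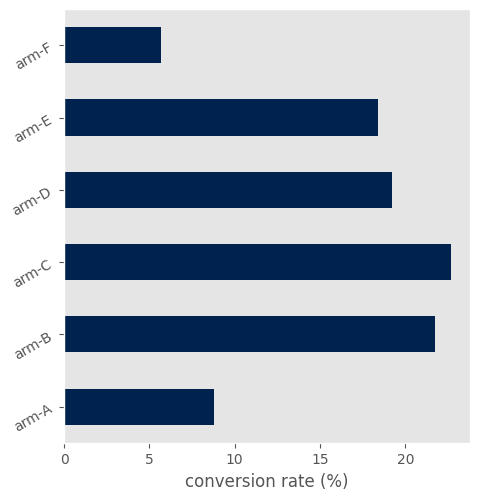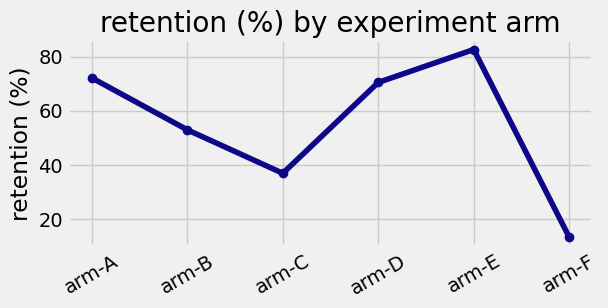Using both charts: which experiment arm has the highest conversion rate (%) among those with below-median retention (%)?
Chart 2 median retention (%) ≈ 60; below-median experiment arms: arm-B, arm-C, arm-F. Among those, arm-C has the highest conversion rate (%) (≈ 25).

arm-C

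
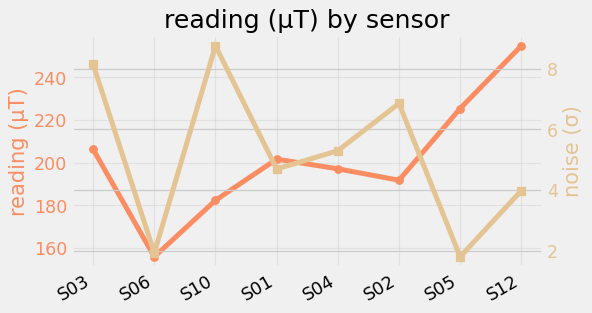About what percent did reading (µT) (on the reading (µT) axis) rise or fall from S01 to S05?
≈ +15%

S01 ≈ 200, S05 ≈ 230; (230 − 200) / 200 ≈ +15%.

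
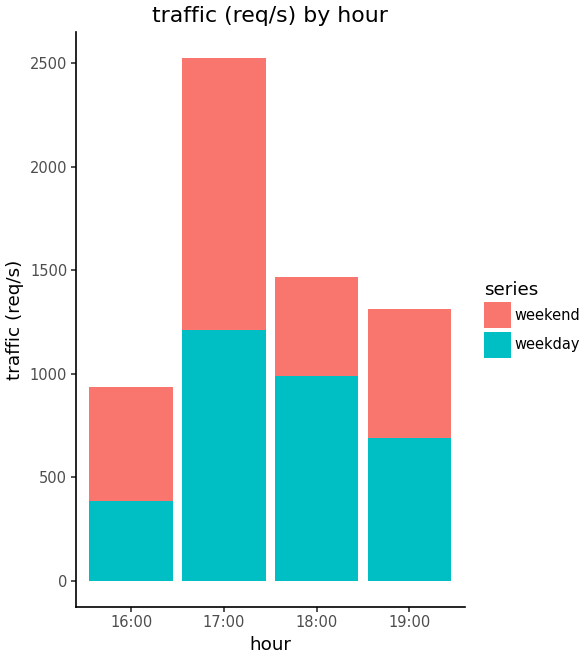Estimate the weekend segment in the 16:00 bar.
weekend top ≈ 1000, bottom ≈ 500; segment ≈ 500.

≈ 500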